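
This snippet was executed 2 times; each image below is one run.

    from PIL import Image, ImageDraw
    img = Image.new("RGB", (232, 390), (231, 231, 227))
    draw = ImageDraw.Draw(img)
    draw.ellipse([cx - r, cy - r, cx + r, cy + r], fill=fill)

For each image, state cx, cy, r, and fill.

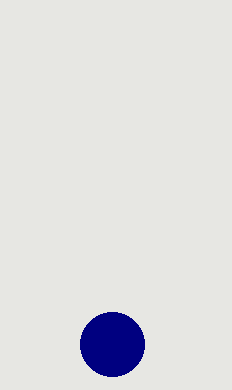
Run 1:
cx = 112; cy = 344; r = 32; fill = 'navy'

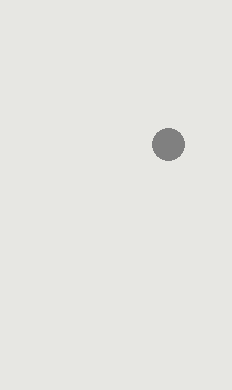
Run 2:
cx = 168
cy = 144
r = 16
fill = 'gray'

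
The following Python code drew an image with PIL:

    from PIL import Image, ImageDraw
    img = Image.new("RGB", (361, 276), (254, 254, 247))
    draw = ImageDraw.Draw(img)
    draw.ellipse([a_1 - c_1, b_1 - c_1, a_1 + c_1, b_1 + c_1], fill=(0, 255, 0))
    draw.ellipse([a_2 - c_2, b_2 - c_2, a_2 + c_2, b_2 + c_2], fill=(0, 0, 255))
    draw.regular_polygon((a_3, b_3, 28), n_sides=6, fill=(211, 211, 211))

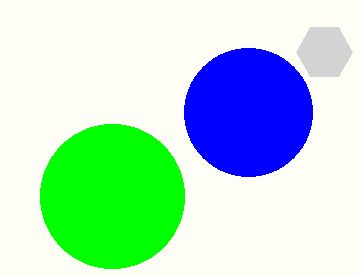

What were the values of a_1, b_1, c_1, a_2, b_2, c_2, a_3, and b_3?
a_1 = 112
b_1 = 196
c_1 = 72
a_2 = 248
b_2 = 112
c_2 = 64
a_3 = 324
b_3 = 52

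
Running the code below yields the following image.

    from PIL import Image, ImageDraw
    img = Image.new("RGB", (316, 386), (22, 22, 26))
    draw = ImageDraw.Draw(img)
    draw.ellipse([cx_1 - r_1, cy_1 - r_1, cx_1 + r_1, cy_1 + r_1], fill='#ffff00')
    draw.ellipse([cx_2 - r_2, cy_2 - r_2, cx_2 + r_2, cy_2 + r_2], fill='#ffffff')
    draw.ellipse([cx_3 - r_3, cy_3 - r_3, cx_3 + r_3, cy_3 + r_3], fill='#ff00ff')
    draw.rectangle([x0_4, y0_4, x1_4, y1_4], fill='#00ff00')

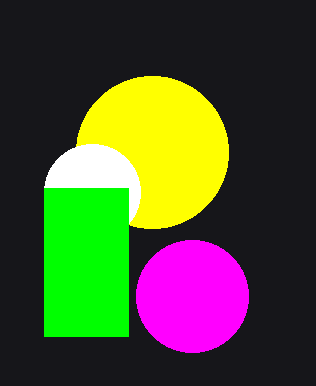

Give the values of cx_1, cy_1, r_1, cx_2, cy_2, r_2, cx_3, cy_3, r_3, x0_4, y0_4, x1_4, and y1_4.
cx_1 = 152, cy_1 = 152, r_1 = 76, cx_2 = 92, cy_2 = 192, r_2 = 48, cx_3 = 192, cy_3 = 296, r_3 = 56, x0_4 = 44, y0_4 = 188, x1_4 = 128, y1_4 = 336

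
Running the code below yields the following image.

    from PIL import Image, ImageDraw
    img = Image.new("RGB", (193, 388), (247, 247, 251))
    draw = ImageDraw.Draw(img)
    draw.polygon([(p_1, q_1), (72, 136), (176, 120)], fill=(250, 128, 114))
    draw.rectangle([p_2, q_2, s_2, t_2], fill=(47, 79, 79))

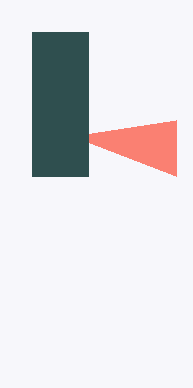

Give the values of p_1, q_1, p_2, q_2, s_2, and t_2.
p_1 = 176; q_1 = 176; p_2 = 32; q_2 = 32; s_2 = 88; t_2 = 176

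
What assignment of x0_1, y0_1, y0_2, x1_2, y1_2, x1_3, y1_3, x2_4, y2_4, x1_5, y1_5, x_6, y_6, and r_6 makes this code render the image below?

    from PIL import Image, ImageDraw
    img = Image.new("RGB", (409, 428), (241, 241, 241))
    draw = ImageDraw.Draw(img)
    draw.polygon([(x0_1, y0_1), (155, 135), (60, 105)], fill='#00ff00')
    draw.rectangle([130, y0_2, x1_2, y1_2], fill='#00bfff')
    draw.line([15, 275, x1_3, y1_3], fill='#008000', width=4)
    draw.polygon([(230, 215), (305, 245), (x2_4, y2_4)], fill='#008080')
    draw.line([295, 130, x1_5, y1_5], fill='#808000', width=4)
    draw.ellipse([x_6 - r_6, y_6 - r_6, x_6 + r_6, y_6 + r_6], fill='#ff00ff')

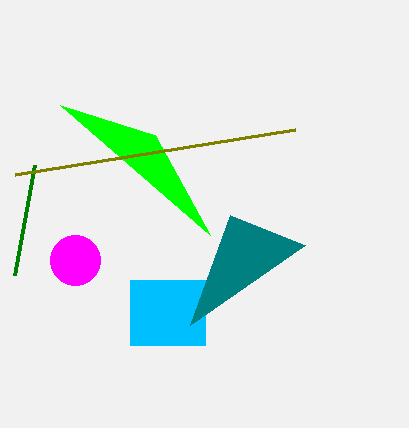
x0_1 = 210
y0_1 = 235
y0_2 = 280
x1_2 = 205
y1_2 = 345
x1_3 = 35
y1_3 = 165
x2_4 = 190
y2_4 = 325
x1_5 = 15
y1_5 = 175
x_6 = 75
y_6 = 260
r_6 = 25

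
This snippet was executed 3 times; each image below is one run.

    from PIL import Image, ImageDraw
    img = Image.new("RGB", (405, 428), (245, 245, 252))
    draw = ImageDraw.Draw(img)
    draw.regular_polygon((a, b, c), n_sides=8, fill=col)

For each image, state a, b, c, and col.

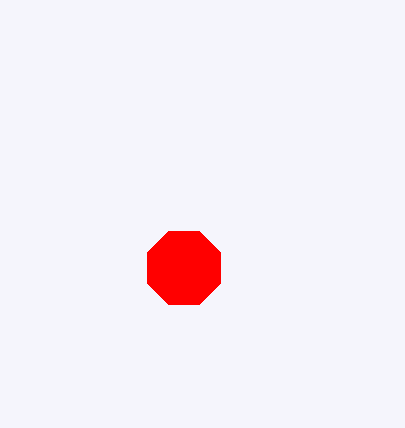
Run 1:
a = 184; b = 268; c = 40; col = 'red'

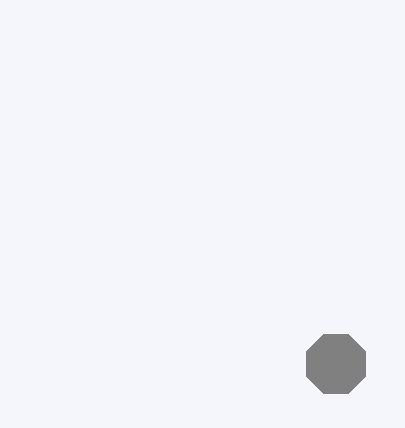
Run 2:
a = 336
b = 364
c = 32
col = 'gray'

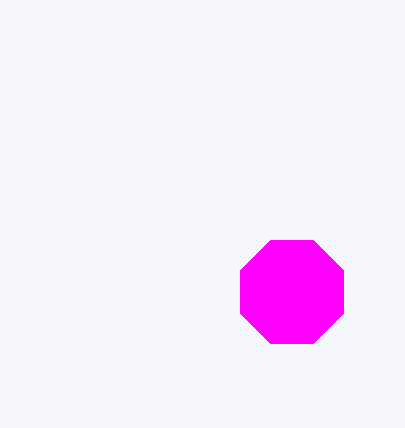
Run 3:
a = 292
b = 292
c = 56
col = 'magenta'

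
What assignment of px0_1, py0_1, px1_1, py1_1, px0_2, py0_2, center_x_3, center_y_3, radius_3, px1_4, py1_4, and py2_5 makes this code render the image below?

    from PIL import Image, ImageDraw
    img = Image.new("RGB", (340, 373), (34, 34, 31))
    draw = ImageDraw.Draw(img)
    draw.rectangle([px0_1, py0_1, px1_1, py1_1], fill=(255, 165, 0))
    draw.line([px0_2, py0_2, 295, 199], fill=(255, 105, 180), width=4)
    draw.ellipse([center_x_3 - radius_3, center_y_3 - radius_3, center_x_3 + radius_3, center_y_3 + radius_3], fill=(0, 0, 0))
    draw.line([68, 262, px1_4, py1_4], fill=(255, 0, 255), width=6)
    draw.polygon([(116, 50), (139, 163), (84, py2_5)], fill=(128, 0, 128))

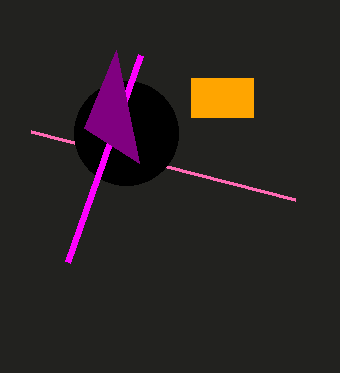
px0_1 = 191, py0_1 = 78, px1_1 = 253, py1_1 = 117, px0_2 = 31, py0_2 = 131, center_x_3 = 126, center_y_3 = 133, radius_3 = 52, px1_4 = 141, py1_4 = 55, py2_5 = 128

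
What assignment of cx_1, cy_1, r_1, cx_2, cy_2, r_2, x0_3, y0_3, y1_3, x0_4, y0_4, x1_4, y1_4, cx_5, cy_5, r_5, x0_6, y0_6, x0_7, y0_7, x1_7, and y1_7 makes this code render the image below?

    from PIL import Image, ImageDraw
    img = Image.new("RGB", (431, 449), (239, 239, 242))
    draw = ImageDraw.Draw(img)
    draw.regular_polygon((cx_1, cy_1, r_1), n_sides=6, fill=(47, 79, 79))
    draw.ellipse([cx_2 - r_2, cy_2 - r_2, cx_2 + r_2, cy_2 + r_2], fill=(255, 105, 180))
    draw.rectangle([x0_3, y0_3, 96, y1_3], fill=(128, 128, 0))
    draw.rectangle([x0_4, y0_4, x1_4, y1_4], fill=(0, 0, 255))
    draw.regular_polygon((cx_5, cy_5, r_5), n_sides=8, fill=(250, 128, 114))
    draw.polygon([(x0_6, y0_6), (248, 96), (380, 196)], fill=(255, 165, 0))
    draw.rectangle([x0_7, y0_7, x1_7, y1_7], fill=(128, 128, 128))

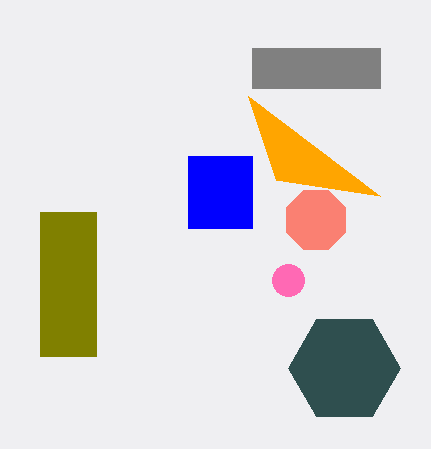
cx_1 = 344
cy_1 = 368
r_1 = 56
cx_2 = 288
cy_2 = 280
r_2 = 16
x0_3 = 40
y0_3 = 212
y1_3 = 356
x0_4 = 188
y0_4 = 156
x1_4 = 252
y1_4 = 228
cx_5 = 316
cy_5 = 220
r_5 = 32
x0_6 = 276
y0_6 = 180
x0_7 = 252
y0_7 = 48
x1_7 = 380
y1_7 = 88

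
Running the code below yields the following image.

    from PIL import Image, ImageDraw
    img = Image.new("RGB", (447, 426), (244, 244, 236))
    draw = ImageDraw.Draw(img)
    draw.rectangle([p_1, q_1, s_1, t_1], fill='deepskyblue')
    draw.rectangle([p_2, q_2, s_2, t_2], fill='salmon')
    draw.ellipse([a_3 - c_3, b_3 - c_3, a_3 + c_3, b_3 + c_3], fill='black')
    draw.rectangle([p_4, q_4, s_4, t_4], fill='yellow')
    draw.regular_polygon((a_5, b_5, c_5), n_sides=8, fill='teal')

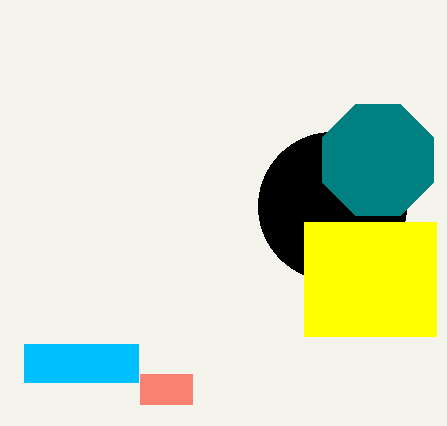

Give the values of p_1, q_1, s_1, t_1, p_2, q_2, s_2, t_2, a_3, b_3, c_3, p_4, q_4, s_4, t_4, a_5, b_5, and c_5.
p_1 = 24; q_1 = 344; s_1 = 138; t_1 = 382; p_2 = 140; q_2 = 374; s_2 = 192; t_2 = 404; a_3 = 332; b_3 = 206; c_3 = 74; p_4 = 304; q_4 = 222; s_4 = 436; t_4 = 336; a_5 = 378; b_5 = 160; c_5 = 60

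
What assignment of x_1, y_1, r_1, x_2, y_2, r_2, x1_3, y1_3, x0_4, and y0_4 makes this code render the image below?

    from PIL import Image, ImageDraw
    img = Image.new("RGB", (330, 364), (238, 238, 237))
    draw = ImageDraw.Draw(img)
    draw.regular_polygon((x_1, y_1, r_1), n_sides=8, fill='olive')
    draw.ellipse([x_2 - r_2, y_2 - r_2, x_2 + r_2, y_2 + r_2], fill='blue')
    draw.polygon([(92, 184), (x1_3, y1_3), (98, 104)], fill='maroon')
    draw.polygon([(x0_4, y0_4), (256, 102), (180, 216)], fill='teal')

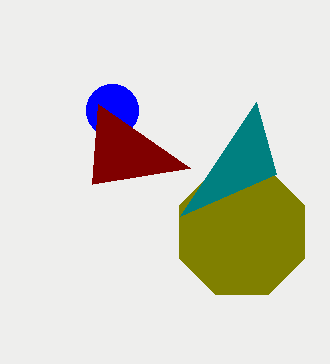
x_1 = 242; y_1 = 232; r_1 = 68; x_2 = 112; y_2 = 110; r_2 = 26; x1_3 = 190; y1_3 = 168; x0_4 = 276; y0_4 = 174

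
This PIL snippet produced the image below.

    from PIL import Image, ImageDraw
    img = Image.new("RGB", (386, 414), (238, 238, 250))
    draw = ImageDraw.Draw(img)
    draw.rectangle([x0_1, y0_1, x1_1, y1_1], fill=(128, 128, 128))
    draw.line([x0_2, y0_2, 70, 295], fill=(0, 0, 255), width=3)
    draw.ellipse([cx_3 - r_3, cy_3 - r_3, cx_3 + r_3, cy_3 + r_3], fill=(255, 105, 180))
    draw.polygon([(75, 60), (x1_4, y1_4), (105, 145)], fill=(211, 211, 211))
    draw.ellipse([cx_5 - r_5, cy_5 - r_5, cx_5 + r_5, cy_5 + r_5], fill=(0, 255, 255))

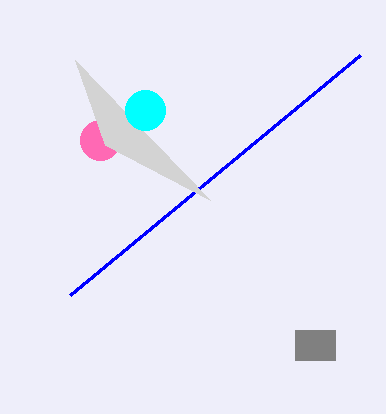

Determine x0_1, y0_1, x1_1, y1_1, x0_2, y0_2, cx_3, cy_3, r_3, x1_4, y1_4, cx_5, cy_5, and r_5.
x0_1 = 295
y0_1 = 330
x1_1 = 335
y1_1 = 360
x0_2 = 360
y0_2 = 55
cx_3 = 100
cy_3 = 140
r_3 = 20
x1_4 = 210
y1_4 = 200
cx_5 = 145
cy_5 = 110
r_5 = 20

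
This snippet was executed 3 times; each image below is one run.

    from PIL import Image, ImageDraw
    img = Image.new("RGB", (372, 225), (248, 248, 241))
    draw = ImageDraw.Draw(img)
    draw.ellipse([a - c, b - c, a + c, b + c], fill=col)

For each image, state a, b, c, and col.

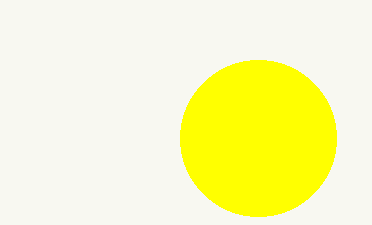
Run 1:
a = 258
b = 138
c = 78
col = 'yellow'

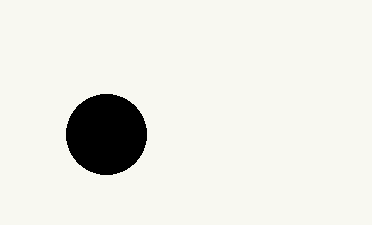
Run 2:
a = 106
b = 134
c = 40
col = 'black'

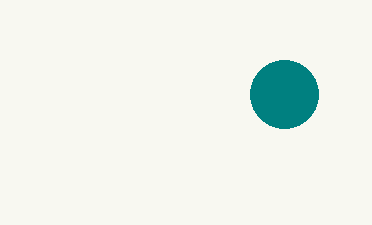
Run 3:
a = 284
b = 94
c = 34
col = 'teal'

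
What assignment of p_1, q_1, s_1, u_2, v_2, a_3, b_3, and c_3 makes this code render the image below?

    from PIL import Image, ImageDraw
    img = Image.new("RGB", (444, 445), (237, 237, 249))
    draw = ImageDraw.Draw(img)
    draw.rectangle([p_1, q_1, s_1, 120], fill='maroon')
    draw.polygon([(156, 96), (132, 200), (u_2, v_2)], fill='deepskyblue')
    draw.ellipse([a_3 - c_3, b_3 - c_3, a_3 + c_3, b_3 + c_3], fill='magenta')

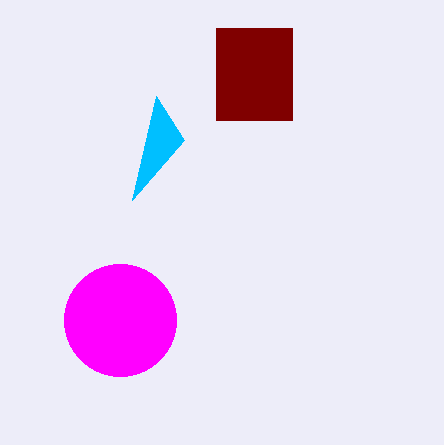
p_1 = 216, q_1 = 28, s_1 = 292, u_2 = 184, v_2 = 140, a_3 = 120, b_3 = 320, c_3 = 56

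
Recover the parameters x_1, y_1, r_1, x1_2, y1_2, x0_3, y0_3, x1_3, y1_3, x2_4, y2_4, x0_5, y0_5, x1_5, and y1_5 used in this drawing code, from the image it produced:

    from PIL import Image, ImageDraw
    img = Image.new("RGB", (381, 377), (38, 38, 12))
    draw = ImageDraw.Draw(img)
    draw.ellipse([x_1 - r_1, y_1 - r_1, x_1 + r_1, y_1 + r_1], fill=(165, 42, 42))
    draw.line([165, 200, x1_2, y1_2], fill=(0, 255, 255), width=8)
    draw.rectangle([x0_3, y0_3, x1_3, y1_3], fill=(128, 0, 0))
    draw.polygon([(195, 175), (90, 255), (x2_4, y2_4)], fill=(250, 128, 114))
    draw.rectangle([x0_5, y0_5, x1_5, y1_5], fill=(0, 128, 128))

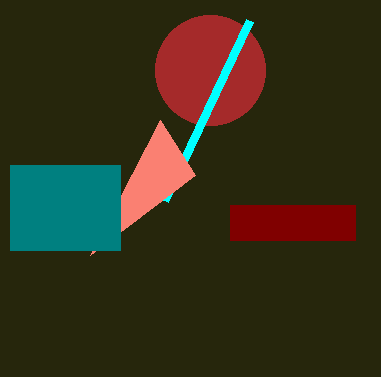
x_1 = 210, y_1 = 70, r_1 = 55, x1_2 = 250, y1_2 = 20, x0_3 = 230, y0_3 = 205, x1_3 = 355, y1_3 = 240, x2_4 = 160, y2_4 = 120, x0_5 = 10, y0_5 = 165, x1_5 = 120, y1_5 = 250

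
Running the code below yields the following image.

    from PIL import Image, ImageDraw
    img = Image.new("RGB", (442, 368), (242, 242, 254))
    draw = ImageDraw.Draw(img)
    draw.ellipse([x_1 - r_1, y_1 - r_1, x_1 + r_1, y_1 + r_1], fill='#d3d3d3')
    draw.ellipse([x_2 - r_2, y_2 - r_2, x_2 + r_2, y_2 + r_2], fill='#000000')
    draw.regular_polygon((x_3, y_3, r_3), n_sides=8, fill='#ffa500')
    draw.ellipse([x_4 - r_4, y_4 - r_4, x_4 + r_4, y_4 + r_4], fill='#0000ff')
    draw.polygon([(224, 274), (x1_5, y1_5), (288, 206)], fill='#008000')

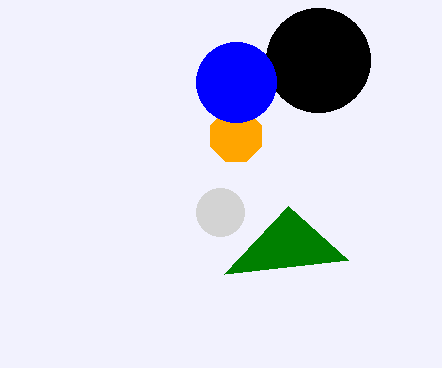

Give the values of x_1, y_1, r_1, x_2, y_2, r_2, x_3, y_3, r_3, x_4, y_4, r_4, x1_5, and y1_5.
x_1 = 220; y_1 = 212; r_1 = 24; x_2 = 318; y_2 = 60; r_2 = 52; x_3 = 236; y_3 = 136; r_3 = 28; x_4 = 236; y_4 = 82; r_4 = 40; x1_5 = 348; y1_5 = 260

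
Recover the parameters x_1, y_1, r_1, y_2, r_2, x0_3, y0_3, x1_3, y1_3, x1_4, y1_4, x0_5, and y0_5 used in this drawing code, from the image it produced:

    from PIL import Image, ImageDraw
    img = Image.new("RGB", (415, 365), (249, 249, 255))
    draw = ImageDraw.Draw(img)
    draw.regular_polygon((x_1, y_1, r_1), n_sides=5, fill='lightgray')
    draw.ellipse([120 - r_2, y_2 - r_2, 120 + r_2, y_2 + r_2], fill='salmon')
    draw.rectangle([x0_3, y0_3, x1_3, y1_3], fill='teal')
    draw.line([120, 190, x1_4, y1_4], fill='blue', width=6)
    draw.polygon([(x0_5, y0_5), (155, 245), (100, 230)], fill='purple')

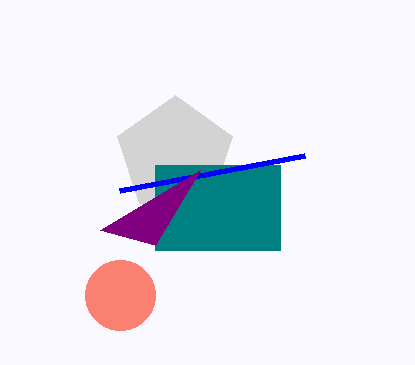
x_1 = 175; y_1 = 155; r_1 = 60; y_2 = 295; r_2 = 35; x0_3 = 155; y0_3 = 165; x1_3 = 280; y1_3 = 250; x1_4 = 305; y1_4 = 155; x0_5 = 200; y0_5 = 170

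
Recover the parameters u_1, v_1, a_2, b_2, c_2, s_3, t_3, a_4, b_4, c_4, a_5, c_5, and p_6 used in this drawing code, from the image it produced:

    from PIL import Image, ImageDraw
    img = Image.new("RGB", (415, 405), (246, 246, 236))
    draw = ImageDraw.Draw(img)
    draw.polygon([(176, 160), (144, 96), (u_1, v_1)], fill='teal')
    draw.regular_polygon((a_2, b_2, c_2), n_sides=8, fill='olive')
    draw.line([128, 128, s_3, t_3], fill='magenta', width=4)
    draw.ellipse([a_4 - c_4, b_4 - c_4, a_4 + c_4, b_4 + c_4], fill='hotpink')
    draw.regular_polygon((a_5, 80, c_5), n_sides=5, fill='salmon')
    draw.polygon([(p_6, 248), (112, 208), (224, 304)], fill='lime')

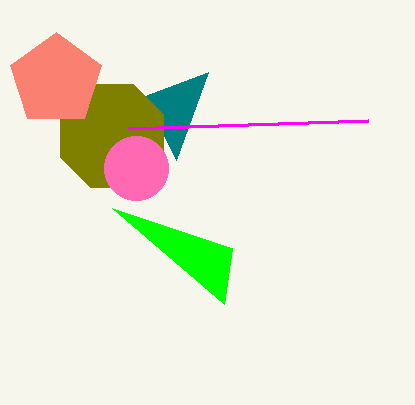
u_1 = 208, v_1 = 72, a_2 = 112, b_2 = 136, c_2 = 56, s_3 = 368, t_3 = 120, a_4 = 136, b_4 = 168, c_4 = 32, a_5 = 56, c_5 = 48, p_6 = 232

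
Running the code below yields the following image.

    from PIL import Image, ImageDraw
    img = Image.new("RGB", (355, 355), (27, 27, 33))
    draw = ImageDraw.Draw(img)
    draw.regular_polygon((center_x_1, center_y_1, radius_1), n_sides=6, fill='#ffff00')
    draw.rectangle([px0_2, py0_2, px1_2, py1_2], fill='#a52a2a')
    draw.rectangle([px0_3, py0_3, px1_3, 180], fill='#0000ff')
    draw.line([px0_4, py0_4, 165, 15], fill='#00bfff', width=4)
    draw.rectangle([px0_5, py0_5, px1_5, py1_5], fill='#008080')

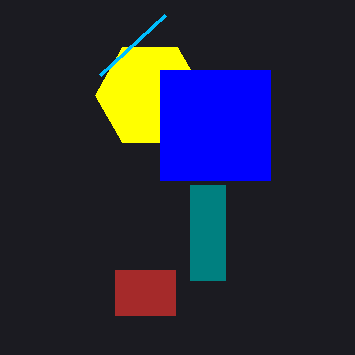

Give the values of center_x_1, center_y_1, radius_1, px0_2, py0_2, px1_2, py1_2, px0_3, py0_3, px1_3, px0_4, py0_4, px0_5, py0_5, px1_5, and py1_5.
center_x_1 = 150; center_y_1 = 95; radius_1 = 55; px0_2 = 115; py0_2 = 270; px1_2 = 175; py1_2 = 315; px0_3 = 160; py0_3 = 70; px1_3 = 270; px0_4 = 100; py0_4 = 75; px0_5 = 190; py0_5 = 185; px1_5 = 225; py1_5 = 280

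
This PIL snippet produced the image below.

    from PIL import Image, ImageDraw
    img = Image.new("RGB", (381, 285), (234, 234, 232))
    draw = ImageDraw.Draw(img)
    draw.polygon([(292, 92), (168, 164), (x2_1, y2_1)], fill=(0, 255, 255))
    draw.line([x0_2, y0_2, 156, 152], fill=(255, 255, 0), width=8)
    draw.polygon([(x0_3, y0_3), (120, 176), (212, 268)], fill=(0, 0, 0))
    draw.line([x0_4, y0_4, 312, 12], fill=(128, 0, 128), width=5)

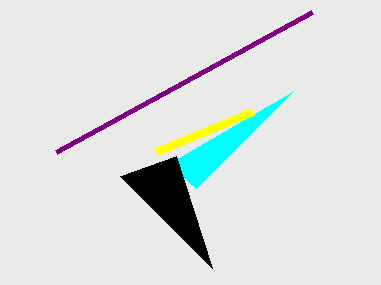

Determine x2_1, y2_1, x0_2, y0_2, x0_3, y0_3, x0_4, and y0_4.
x2_1 = 196, y2_1 = 188, x0_2 = 252, y0_2 = 112, x0_3 = 176, y0_3 = 156, x0_4 = 56, y0_4 = 152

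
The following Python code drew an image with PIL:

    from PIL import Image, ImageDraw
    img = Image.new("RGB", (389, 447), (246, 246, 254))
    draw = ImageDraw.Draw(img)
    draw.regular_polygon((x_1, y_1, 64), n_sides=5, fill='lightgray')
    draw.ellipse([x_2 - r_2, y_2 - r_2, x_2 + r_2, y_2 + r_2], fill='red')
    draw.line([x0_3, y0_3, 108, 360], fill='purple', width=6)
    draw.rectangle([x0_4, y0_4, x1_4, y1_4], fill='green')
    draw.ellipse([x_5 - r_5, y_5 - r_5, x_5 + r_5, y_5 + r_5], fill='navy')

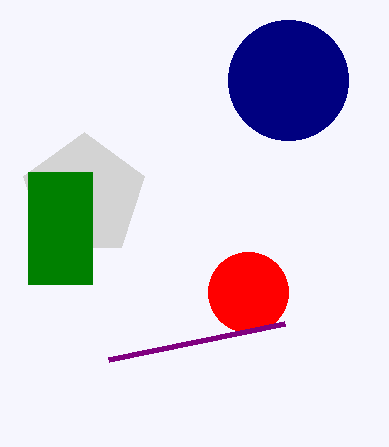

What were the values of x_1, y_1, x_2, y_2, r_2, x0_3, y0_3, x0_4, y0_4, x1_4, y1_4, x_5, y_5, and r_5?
x_1 = 84, y_1 = 196, x_2 = 248, y_2 = 292, r_2 = 40, x0_3 = 284, y0_3 = 324, x0_4 = 28, y0_4 = 172, x1_4 = 92, y1_4 = 284, x_5 = 288, y_5 = 80, r_5 = 60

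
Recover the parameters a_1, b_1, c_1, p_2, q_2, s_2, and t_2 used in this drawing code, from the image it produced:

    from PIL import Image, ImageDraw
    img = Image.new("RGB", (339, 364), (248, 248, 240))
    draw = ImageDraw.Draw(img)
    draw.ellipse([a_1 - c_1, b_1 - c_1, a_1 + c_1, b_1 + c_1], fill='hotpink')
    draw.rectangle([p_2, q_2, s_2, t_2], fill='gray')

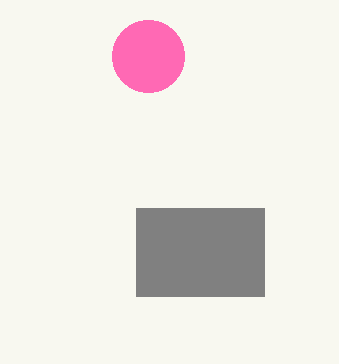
a_1 = 148; b_1 = 56; c_1 = 36; p_2 = 136; q_2 = 208; s_2 = 264; t_2 = 296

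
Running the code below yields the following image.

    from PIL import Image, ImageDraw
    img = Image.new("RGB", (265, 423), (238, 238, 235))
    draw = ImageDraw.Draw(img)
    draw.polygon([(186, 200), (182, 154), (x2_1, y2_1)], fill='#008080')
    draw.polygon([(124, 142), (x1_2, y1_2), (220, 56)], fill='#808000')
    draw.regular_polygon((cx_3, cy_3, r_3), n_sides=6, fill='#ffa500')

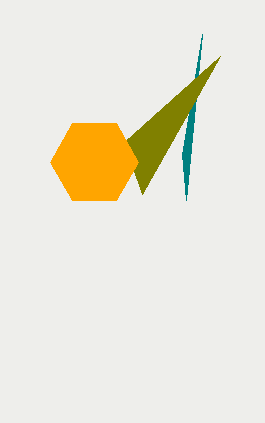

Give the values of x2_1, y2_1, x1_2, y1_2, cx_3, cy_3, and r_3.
x2_1 = 202, y2_1 = 34, x1_2 = 142, y1_2 = 194, cx_3 = 94, cy_3 = 162, r_3 = 44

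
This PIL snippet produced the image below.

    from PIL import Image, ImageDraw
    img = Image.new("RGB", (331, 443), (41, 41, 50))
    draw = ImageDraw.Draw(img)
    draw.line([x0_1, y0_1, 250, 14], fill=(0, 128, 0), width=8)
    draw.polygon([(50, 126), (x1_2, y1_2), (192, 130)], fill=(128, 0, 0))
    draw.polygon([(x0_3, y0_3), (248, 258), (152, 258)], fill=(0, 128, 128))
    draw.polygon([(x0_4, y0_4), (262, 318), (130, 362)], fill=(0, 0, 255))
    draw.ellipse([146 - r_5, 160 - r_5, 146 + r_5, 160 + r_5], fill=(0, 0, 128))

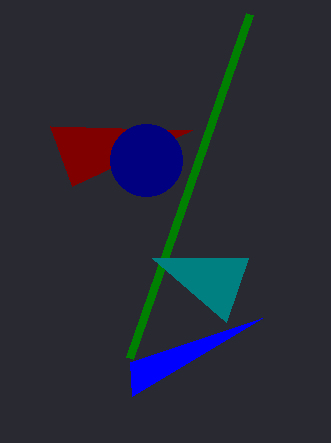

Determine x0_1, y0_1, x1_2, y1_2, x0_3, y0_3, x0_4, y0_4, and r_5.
x0_1 = 130
y0_1 = 358
x1_2 = 72
y1_2 = 186
x0_3 = 226
y0_3 = 322
x0_4 = 132
y0_4 = 396
r_5 = 36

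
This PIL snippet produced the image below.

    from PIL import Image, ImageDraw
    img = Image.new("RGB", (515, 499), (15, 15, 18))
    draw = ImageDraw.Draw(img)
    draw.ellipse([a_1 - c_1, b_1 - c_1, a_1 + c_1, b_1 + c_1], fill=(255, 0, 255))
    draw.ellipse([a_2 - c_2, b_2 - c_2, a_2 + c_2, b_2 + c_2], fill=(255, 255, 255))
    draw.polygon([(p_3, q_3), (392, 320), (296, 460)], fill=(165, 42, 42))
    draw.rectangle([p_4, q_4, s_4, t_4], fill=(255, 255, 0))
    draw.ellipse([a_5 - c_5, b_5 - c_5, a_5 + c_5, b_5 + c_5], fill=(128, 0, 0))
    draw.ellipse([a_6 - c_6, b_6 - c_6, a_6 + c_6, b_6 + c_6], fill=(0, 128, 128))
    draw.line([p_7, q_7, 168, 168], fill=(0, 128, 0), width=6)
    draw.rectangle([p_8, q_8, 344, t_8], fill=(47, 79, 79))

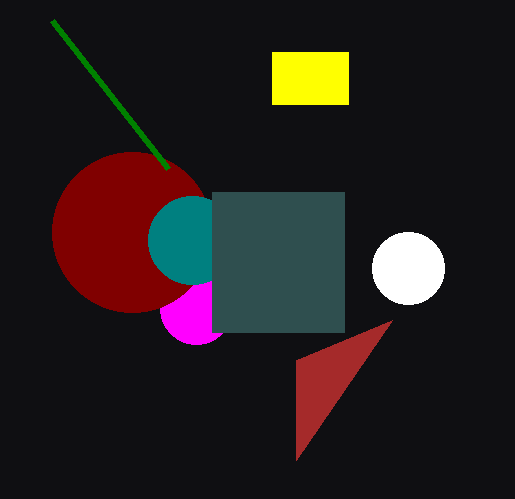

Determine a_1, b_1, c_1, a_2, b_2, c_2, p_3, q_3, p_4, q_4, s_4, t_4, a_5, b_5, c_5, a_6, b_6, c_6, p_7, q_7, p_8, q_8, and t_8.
a_1 = 196, b_1 = 308, c_1 = 36, a_2 = 408, b_2 = 268, c_2 = 36, p_3 = 296, q_3 = 360, p_4 = 272, q_4 = 52, s_4 = 348, t_4 = 104, a_5 = 132, b_5 = 232, c_5 = 80, a_6 = 192, b_6 = 240, c_6 = 44, p_7 = 52, q_7 = 20, p_8 = 212, q_8 = 192, t_8 = 332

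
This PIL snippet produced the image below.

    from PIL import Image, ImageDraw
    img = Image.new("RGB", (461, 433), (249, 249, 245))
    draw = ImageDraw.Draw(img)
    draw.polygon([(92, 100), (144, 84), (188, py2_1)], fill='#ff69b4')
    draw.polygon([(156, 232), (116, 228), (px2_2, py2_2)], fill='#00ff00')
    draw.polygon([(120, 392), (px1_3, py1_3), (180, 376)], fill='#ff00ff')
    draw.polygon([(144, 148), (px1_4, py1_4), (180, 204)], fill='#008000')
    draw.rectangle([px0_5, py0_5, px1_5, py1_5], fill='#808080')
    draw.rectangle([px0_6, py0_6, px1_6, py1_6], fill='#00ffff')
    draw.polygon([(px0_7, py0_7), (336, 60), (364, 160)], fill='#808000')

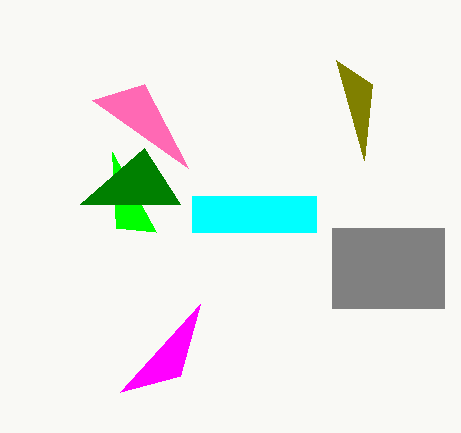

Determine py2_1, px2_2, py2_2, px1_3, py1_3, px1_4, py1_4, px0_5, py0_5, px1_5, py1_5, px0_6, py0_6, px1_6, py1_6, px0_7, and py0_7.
py2_1 = 168; px2_2 = 112; py2_2 = 152; px1_3 = 200; py1_3 = 304; px1_4 = 80; py1_4 = 204; px0_5 = 332; py0_5 = 228; px1_5 = 444; py1_5 = 308; px0_6 = 192; py0_6 = 196; px1_6 = 316; py1_6 = 232; px0_7 = 372; py0_7 = 84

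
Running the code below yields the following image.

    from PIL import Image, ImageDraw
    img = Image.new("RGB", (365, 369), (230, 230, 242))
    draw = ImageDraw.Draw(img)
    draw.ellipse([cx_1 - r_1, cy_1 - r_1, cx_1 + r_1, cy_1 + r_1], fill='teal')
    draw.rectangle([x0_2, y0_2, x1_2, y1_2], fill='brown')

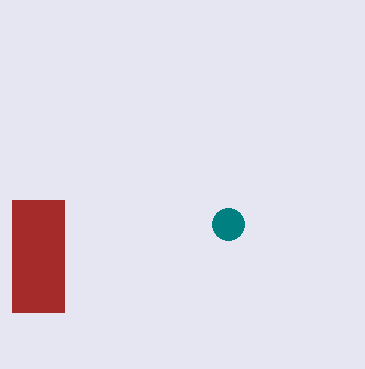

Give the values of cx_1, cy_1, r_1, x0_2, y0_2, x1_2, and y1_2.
cx_1 = 228; cy_1 = 224; r_1 = 16; x0_2 = 12; y0_2 = 200; x1_2 = 64; y1_2 = 312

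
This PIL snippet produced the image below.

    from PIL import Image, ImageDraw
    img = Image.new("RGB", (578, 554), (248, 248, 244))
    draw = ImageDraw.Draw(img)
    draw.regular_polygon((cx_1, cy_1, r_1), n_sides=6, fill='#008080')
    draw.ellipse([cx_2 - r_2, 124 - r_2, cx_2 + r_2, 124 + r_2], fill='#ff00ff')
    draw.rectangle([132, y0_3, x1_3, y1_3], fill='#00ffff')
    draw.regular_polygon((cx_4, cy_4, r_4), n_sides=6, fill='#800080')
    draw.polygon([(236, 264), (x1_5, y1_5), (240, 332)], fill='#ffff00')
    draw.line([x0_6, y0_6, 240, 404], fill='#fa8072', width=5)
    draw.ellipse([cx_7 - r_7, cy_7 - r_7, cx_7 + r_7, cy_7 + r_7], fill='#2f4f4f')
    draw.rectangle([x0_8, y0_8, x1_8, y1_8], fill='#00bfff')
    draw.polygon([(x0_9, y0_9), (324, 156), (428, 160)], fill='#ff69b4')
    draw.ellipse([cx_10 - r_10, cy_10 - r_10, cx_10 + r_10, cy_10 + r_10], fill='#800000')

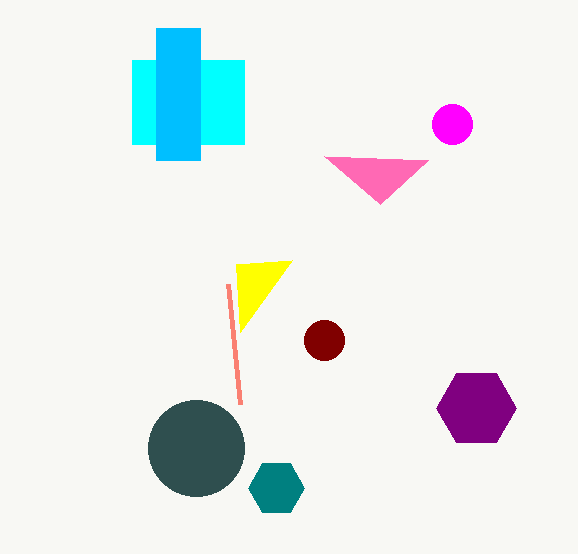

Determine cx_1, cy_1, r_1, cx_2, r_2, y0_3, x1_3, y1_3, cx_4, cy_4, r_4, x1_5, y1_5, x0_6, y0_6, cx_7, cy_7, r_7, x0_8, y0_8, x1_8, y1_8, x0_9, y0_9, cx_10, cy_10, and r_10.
cx_1 = 276
cy_1 = 488
r_1 = 28
cx_2 = 452
r_2 = 20
y0_3 = 60
x1_3 = 244
y1_3 = 144
cx_4 = 476
cy_4 = 408
r_4 = 40
x1_5 = 292
y1_5 = 260
x0_6 = 228
y0_6 = 284
cx_7 = 196
cy_7 = 448
r_7 = 48
x0_8 = 156
y0_8 = 28
x1_8 = 200
y1_8 = 160
x0_9 = 380
y0_9 = 204
cx_10 = 324
cy_10 = 340
r_10 = 20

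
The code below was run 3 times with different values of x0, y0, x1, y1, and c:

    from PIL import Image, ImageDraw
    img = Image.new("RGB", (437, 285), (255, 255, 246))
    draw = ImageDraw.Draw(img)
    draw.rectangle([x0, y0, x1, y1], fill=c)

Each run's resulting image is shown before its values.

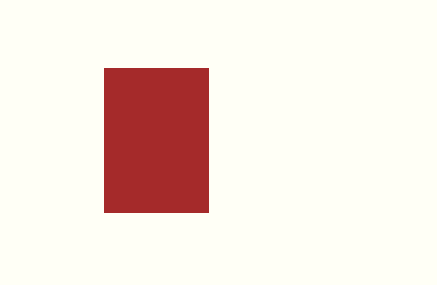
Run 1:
x0 = 104, y0 = 68, x1 = 208, y1 = 212, c = 'brown'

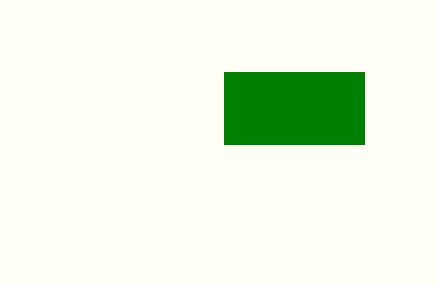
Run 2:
x0 = 224, y0 = 72, x1 = 364, y1 = 144, c = 'green'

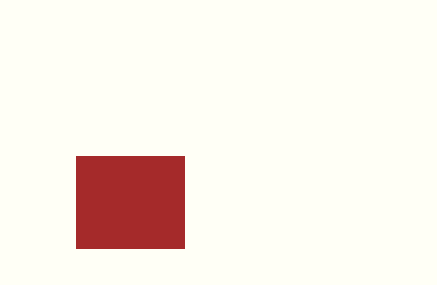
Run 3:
x0 = 76
y0 = 156
x1 = 184
y1 = 248
c = 'brown'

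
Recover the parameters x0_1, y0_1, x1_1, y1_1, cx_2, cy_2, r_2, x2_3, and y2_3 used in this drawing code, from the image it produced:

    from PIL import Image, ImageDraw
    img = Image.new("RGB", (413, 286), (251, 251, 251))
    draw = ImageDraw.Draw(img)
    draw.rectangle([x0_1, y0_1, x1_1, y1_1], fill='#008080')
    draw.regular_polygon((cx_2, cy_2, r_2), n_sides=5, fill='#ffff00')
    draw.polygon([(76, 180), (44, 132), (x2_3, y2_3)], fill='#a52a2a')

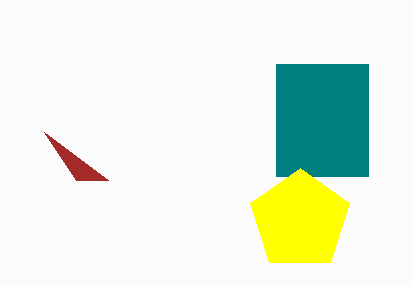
x0_1 = 276, y0_1 = 64, x1_1 = 368, y1_1 = 176, cx_2 = 300, cy_2 = 220, r_2 = 52, x2_3 = 108, y2_3 = 180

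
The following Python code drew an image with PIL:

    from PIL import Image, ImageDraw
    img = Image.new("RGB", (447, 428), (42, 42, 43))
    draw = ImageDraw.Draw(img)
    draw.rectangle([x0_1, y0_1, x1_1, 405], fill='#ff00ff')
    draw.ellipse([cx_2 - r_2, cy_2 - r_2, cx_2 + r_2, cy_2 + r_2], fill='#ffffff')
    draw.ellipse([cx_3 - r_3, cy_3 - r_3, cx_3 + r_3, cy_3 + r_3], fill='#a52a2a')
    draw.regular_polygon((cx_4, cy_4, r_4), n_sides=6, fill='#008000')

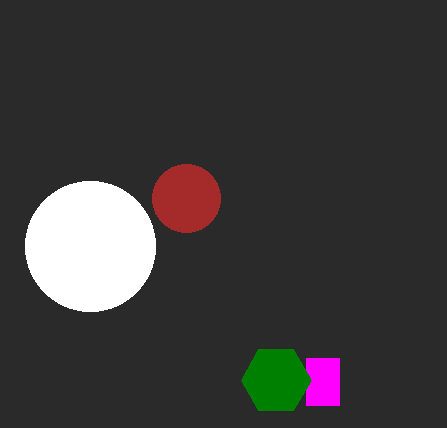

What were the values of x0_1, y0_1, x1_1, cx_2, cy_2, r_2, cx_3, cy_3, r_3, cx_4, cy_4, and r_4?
x0_1 = 306; y0_1 = 358; x1_1 = 339; cx_2 = 90; cy_2 = 246; r_2 = 65; cx_3 = 186; cy_3 = 198; r_3 = 34; cx_4 = 276; cy_4 = 380; r_4 = 35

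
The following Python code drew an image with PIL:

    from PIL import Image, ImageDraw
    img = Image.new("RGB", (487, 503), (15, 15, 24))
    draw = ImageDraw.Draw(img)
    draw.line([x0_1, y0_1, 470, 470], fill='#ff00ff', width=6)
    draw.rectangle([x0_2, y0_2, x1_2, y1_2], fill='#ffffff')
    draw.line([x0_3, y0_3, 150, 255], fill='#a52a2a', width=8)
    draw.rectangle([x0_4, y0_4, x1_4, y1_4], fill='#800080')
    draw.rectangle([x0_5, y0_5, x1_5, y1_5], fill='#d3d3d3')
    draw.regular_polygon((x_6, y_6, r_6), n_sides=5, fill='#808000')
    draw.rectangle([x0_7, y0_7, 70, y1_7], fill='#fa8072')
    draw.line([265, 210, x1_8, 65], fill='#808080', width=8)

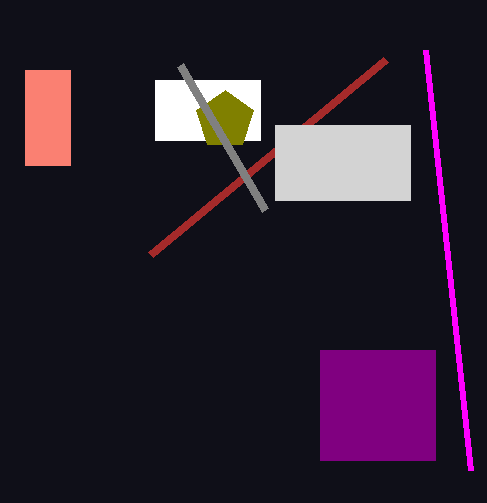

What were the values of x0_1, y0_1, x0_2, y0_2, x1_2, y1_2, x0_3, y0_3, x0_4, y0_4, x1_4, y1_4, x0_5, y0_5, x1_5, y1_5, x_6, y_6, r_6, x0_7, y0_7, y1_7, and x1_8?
x0_1 = 425
y0_1 = 50
x0_2 = 155
y0_2 = 80
x1_2 = 260
y1_2 = 140
x0_3 = 385
y0_3 = 60
x0_4 = 320
y0_4 = 350
x1_4 = 435
y1_4 = 460
x0_5 = 275
y0_5 = 125
x1_5 = 410
y1_5 = 200
x_6 = 225
y_6 = 120
r_6 = 30
x0_7 = 25
y0_7 = 70
y1_7 = 165
x1_8 = 180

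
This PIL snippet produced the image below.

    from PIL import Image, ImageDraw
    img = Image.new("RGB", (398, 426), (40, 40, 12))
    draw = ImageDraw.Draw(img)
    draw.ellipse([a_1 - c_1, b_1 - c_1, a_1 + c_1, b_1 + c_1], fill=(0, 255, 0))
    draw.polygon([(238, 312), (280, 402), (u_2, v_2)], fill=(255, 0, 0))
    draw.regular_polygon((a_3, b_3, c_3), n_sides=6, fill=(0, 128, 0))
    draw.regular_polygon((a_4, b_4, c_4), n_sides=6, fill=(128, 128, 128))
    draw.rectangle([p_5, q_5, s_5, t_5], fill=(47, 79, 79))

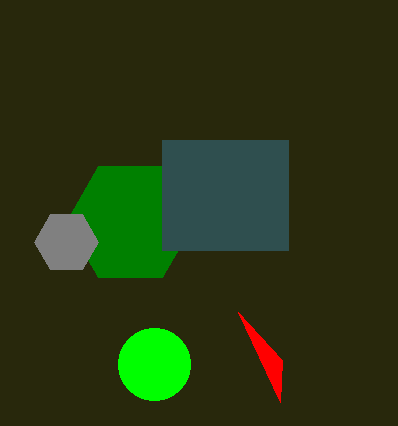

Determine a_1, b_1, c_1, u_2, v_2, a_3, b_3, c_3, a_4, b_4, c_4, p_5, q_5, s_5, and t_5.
a_1 = 154, b_1 = 364, c_1 = 36, u_2 = 282, v_2 = 360, a_3 = 130, b_3 = 222, c_3 = 64, a_4 = 66, b_4 = 242, c_4 = 32, p_5 = 162, q_5 = 140, s_5 = 288, t_5 = 250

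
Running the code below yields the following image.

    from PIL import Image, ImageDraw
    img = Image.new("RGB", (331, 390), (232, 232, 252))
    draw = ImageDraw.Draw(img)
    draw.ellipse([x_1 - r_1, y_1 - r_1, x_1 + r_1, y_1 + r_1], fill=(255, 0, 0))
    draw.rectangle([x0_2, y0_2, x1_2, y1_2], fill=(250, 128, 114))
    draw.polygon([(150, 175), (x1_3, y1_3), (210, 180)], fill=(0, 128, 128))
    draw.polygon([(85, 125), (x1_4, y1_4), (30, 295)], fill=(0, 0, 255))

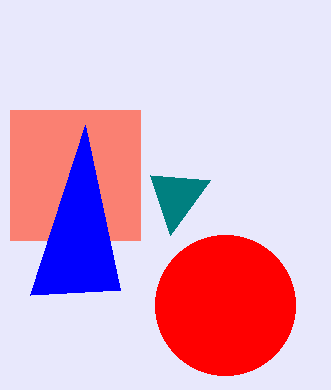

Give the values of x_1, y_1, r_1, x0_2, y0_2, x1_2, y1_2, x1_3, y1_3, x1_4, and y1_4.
x_1 = 225; y_1 = 305; r_1 = 70; x0_2 = 10; y0_2 = 110; x1_2 = 140; y1_2 = 240; x1_3 = 170; y1_3 = 235; x1_4 = 120; y1_4 = 290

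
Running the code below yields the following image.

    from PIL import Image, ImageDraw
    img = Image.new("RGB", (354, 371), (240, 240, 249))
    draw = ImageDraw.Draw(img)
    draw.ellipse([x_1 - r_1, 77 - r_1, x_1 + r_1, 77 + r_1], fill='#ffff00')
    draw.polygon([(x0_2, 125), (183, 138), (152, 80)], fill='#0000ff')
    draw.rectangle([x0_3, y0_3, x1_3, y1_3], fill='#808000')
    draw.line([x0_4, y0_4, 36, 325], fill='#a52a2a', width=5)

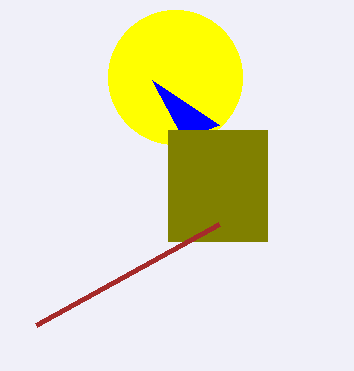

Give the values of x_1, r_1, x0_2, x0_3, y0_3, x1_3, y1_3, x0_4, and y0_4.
x_1 = 175
r_1 = 67
x0_2 = 219
x0_3 = 168
y0_3 = 130
x1_3 = 267
y1_3 = 241
x0_4 = 219
y0_4 = 224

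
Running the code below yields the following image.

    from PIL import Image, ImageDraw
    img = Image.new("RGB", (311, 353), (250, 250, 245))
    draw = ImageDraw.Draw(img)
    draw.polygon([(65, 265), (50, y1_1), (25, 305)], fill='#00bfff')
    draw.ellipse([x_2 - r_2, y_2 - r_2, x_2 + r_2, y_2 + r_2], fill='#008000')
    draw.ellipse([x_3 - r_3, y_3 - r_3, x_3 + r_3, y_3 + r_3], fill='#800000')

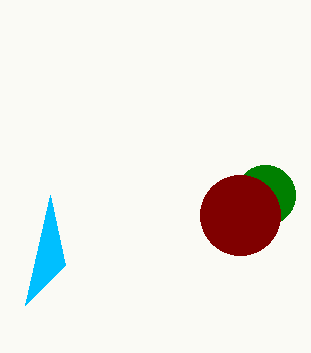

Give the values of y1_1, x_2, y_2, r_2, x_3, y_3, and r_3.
y1_1 = 195; x_2 = 265; y_2 = 195; r_2 = 30; x_3 = 240; y_3 = 215; r_3 = 40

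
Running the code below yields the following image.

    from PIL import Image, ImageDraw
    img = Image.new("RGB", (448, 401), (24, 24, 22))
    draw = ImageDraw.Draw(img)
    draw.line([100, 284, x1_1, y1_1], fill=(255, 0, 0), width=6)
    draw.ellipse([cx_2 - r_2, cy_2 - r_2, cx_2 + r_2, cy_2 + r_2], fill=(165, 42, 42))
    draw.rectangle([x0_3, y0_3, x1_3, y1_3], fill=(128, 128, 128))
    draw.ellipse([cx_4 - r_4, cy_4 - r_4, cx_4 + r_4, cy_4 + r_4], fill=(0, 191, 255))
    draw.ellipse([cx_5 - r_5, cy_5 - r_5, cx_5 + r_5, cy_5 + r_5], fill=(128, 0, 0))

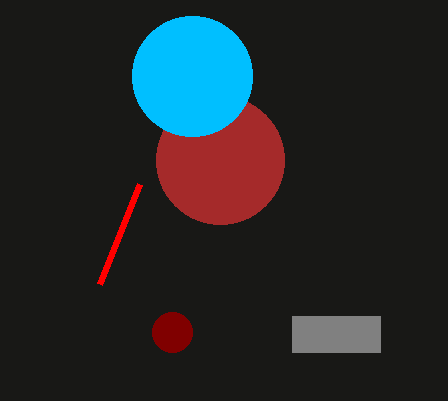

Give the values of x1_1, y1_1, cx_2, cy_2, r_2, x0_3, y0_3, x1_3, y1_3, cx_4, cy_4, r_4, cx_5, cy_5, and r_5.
x1_1 = 140; y1_1 = 184; cx_2 = 220; cy_2 = 160; r_2 = 64; x0_3 = 292; y0_3 = 316; x1_3 = 380; y1_3 = 352; cx_4 = 192; cy_4 = 76; r_4 = 60; cx_5 = 172; cy_5 = 332; r_5 = 20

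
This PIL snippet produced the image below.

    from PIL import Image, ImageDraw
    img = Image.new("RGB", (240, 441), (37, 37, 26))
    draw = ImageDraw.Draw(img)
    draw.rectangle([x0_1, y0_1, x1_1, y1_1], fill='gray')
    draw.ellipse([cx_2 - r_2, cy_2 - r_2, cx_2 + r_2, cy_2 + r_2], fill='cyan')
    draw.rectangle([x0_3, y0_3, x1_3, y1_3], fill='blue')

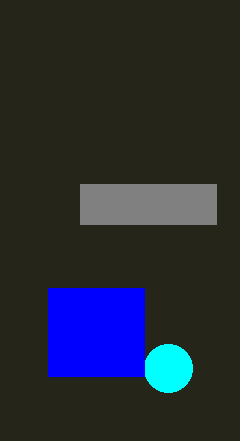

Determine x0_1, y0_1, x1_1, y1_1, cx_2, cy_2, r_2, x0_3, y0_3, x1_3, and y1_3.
x0_1 = 80; y0_1 = 184; x1_1 = 216; y1_1 = 224; cx_2 = 168; cy_2 = 368; r_2 = 24; x0_3 = 48; y0_3 = 288; x1_3 = 144; y1_3 = 376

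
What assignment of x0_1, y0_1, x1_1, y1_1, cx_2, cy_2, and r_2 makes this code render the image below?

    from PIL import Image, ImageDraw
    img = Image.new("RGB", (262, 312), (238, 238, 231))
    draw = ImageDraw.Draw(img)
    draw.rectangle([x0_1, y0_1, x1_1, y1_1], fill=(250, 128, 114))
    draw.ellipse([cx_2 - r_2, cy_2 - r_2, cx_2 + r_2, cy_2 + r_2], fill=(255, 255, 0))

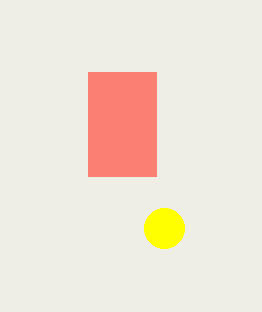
x0_1 = 88, y0_1 = 72, x1_1 = 156, y1_1 = 176, cx_2 = 164, cy_2 = 228, r_2 = 20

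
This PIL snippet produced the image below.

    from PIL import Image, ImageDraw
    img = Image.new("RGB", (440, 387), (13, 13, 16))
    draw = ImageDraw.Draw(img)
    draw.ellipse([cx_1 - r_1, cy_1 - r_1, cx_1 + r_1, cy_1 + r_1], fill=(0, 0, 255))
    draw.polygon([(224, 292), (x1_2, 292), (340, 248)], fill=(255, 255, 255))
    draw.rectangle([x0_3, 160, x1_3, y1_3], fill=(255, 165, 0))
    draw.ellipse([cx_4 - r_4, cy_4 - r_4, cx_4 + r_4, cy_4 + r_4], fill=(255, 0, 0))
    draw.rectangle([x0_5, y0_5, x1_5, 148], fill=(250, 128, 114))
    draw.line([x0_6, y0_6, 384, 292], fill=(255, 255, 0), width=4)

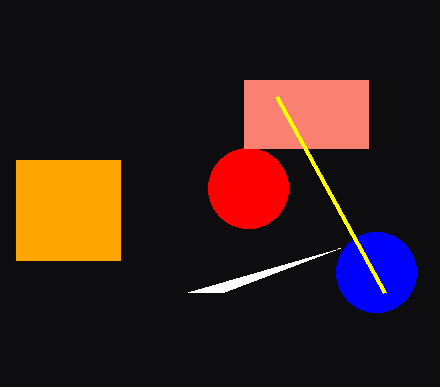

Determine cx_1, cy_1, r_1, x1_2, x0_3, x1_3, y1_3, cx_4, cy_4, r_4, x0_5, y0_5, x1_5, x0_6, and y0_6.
cx_1 = 376; cy_1 = 272; r_1 = 40; x1_2 = 188; x0_3 = 16; x1_3 = 120; y1_3 = 260; cx_4 = 248; cy_4 = 188; r_4 = 40; x0_5 = 244; y0_5 = 80; x1_5 = 368; x0_6 = 276; y0_6 = 96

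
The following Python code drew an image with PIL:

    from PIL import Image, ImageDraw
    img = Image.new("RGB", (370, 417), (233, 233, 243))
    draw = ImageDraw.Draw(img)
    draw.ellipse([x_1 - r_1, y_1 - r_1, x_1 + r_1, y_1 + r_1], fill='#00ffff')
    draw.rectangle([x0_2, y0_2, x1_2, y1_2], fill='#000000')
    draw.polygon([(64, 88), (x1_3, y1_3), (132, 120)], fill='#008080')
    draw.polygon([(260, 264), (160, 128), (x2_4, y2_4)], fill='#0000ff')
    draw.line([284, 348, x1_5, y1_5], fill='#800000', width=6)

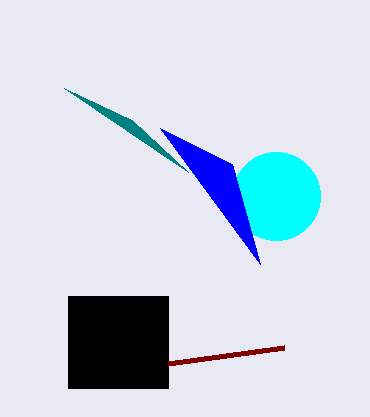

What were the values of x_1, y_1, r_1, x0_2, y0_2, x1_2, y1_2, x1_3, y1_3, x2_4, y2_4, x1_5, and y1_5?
x_1 = 276
y_1 = 196
r_1 = 44
x0_2 = 68
y0_2 = 296
x1_2 = 168
y1_2 = 388
x1_3 = 188
y1_3 = 172
x2_4 = 232
y2_4 = 164
x1_5 = 168
y1_5 = 364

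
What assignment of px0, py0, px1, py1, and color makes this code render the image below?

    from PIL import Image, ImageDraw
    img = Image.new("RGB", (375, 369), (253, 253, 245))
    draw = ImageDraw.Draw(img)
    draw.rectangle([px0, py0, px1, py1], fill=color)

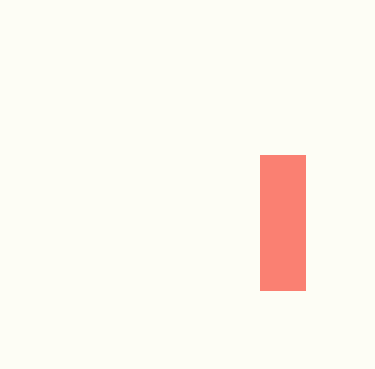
px0 = 260
py0 = 155
px1 = 305
py1 = 290
color = 'salmon'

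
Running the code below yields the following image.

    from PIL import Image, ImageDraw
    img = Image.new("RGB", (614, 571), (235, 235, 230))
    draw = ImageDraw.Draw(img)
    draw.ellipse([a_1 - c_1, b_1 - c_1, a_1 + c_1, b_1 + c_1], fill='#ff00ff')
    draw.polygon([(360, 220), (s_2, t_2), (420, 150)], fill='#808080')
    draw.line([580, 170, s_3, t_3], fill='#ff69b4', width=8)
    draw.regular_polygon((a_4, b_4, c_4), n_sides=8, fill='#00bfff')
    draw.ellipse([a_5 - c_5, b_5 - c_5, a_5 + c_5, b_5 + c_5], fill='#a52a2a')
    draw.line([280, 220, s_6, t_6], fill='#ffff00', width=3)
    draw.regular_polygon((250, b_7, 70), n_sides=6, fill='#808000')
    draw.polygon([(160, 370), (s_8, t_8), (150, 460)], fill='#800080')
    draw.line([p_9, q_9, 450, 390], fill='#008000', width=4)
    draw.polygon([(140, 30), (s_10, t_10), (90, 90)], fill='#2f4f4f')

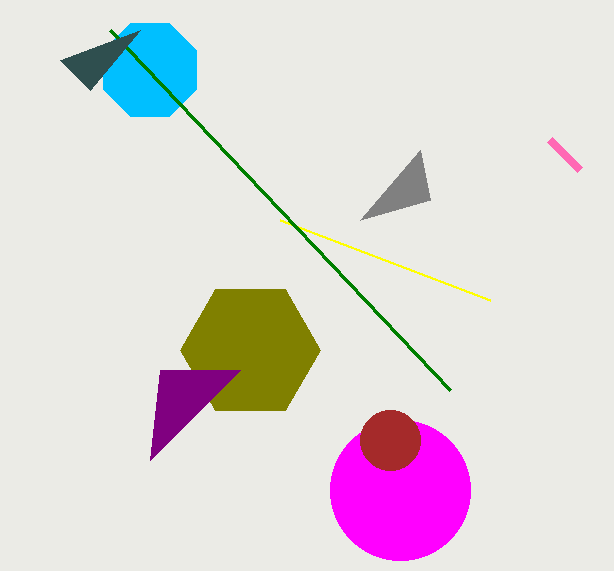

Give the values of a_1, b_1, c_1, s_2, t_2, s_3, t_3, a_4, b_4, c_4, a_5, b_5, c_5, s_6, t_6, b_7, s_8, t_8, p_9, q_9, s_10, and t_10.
a_1 = 400, b_1 = 490, c_1 = 70, s_2 = 430, t_2 = 200, s_3 = 550, t_3 = 140, a_4 = 150, b_4 = 70, c_4 = 50, a_5 = 390, b_5 = 440, c_5 = 30, s_6 = 490, t_6 = 300, b_7 = 350, s_8 = 240, t_8 = 370, p_9 = 110, q_9 = 30, s_10 = 60, t_10 = 60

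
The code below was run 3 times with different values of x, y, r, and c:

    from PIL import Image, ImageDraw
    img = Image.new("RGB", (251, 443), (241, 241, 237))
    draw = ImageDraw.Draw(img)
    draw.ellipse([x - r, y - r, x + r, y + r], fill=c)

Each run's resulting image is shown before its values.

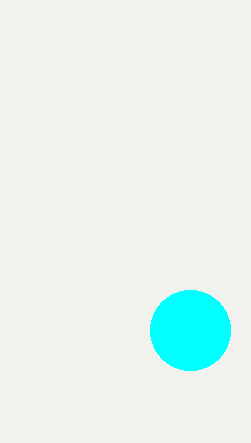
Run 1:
x = 190, y = 330, r = 40, c = 'cyan'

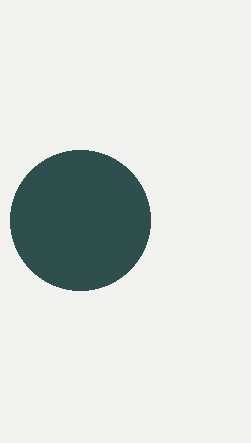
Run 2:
x = 80
y = 220
r = 70
c = 'darkslategray'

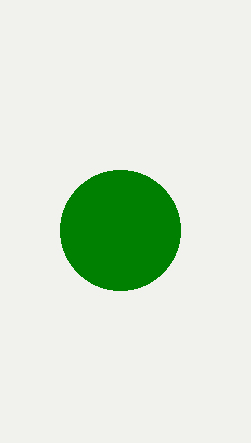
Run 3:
x = 120
y = 230
r = 60
c = 'green'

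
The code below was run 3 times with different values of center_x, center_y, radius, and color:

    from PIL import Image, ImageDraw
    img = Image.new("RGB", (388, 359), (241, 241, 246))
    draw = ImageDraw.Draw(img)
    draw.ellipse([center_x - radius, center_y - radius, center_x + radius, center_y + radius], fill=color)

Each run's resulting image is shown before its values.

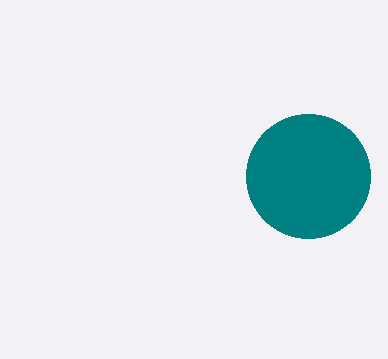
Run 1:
center_x = 308
center_y = 176
radius = 62
color = 'teal'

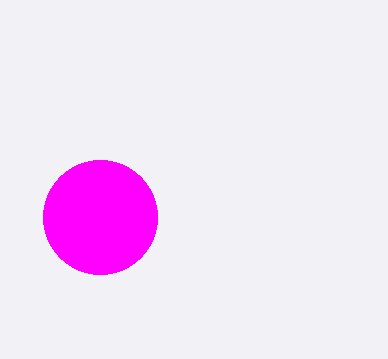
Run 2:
center_x = 100; center_y = 217; radius = 57; color = 'magenta'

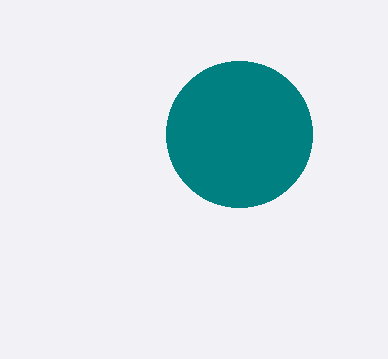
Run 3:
center_x = 239, center_y = 134, radius = 73, color = 'teal'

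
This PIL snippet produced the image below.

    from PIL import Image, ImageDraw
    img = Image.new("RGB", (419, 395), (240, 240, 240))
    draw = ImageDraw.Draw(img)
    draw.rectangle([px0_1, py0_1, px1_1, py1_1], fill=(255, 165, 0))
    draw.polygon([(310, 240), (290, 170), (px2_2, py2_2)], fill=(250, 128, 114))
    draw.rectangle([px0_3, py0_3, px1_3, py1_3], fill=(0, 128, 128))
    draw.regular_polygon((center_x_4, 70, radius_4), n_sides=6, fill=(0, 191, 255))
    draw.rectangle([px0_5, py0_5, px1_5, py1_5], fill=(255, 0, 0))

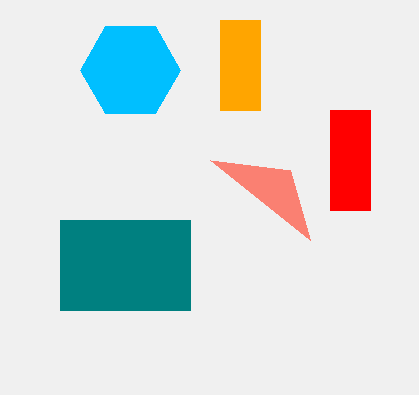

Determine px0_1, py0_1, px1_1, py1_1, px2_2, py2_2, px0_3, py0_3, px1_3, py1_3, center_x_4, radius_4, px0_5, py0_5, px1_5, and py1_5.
px0_1 = 220; py0_1 = 20; px1_1 = 260; py1_1 = 110; px2_2 = 210; py2_2 = 160; px0_3 = 60; py0_3 = 220; px1_3 = 190; py1_3 = 310; center_x_4 = 130; radius_4 = 50; px0_5 = 330; py0_5 = 110; px1_5 = 370; py1_5 = 210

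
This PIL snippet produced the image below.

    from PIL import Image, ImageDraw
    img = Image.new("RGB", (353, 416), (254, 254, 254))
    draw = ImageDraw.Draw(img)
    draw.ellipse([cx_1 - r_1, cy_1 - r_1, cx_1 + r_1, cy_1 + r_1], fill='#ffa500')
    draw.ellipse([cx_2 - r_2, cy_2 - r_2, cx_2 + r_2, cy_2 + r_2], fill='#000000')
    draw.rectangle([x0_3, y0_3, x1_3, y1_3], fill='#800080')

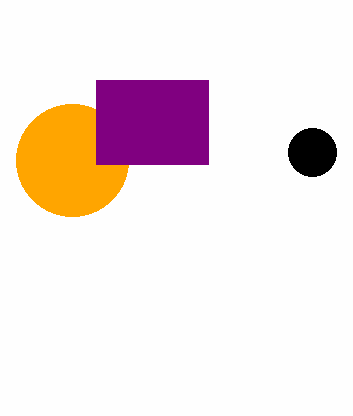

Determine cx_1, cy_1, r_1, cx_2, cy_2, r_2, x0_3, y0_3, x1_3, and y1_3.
cx_1 = 72; cy_1 = 160; r_1 = 56; cx_2 = 312; cy_2 = 152; r_2 = 24; x0_3 = 96; y0_3 = 80; x1_3 = 208; y1_3 = 164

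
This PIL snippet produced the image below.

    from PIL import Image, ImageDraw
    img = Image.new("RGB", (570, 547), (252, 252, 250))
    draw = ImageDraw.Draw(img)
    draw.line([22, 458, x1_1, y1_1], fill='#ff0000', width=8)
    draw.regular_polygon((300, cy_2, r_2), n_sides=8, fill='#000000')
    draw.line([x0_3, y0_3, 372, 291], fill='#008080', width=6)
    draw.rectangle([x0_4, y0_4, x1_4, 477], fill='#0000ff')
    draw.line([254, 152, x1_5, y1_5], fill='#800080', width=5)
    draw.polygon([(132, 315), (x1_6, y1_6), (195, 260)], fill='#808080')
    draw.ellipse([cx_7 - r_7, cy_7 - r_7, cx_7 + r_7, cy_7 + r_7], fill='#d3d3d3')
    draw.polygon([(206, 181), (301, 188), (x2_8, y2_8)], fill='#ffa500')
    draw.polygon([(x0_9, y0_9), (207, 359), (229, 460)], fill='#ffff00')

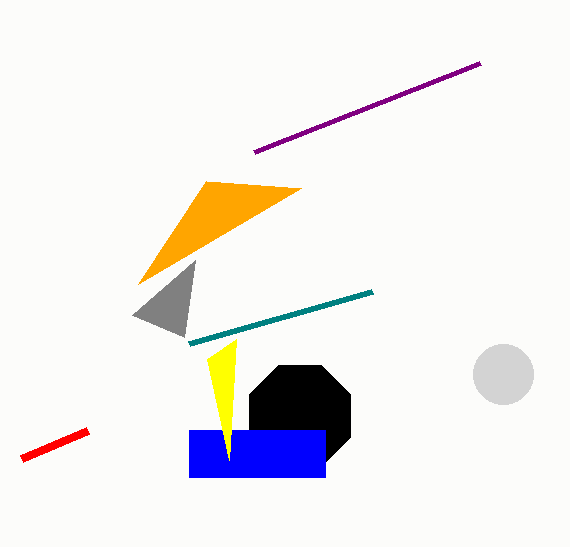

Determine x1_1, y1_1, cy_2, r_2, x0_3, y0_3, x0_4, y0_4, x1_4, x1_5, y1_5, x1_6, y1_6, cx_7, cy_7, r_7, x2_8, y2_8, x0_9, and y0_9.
x1_1 = 88; y1_1 = 430; cy_2 = 416; r_2 = 55; x0_3 = 189; y0_3 = 343; x0_4 = 189; y0_4 = 430; x1_4 = 325; x1_5 = 480; y1_5 = 63; x1_6 = 184; y1_6 = 337; cx_7 = 503; cy_7 = 374; r_7 = 30; x2_8 = 138; y2_8 = 284; x0_9 = 236; y0_9 = 339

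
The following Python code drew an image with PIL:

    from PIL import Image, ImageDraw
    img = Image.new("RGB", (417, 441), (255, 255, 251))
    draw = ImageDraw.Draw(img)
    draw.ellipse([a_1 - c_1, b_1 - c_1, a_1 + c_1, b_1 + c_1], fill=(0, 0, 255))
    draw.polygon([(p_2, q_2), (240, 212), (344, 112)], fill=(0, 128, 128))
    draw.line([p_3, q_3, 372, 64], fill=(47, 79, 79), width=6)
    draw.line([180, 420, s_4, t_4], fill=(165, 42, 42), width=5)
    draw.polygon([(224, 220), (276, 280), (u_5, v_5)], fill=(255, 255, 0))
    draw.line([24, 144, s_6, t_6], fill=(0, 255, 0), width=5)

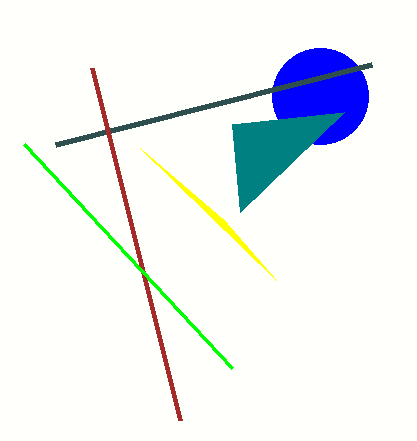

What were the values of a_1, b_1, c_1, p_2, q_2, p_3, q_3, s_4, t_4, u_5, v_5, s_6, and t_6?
a_1 = 320
b_1 = 96
c_1 = 48
p_2 = 232
q_2 = 124
p_3 = 56
q_3 = 144
s_4 = 92
t_4 = 68
u_5 = 140
v_5 = 148
s_6 = 232
t_6 = 368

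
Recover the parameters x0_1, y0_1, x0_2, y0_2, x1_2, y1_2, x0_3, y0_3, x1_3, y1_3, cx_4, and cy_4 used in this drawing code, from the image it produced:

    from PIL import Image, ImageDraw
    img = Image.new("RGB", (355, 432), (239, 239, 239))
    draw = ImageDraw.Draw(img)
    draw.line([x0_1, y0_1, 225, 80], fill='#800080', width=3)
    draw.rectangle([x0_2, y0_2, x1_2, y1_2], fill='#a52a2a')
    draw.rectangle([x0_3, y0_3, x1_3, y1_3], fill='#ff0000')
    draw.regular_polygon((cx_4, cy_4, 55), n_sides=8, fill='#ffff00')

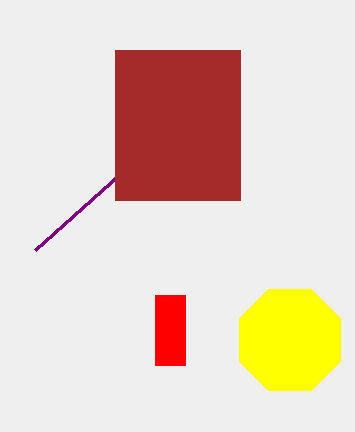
x0_1 = 35
y0_1 = 250
x0_2 = 115
y0_2 = 50
x1_2 = 240
y1_2 = 200
x0_3 = 155
y0_3 = 295
x1_3 = 185
y1_3 = 365
cx_4 = 290
cy_4 = 340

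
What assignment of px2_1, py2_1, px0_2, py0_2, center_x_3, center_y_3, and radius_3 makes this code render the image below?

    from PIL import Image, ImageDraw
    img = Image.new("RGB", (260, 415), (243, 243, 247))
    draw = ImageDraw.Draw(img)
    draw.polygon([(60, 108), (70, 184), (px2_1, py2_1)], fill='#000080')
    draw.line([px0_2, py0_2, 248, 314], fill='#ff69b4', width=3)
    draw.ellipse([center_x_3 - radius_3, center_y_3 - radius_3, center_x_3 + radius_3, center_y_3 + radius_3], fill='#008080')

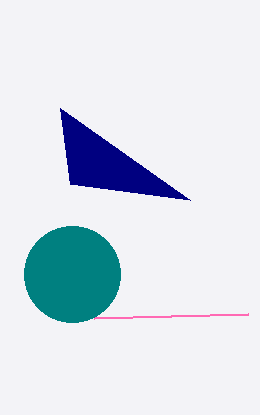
px2_1 = 190
py2_1 = 200
px0_2 = 94
py0_2 = 318
center_x_3 = 72
center_y_3 = 274
radius_3 = 48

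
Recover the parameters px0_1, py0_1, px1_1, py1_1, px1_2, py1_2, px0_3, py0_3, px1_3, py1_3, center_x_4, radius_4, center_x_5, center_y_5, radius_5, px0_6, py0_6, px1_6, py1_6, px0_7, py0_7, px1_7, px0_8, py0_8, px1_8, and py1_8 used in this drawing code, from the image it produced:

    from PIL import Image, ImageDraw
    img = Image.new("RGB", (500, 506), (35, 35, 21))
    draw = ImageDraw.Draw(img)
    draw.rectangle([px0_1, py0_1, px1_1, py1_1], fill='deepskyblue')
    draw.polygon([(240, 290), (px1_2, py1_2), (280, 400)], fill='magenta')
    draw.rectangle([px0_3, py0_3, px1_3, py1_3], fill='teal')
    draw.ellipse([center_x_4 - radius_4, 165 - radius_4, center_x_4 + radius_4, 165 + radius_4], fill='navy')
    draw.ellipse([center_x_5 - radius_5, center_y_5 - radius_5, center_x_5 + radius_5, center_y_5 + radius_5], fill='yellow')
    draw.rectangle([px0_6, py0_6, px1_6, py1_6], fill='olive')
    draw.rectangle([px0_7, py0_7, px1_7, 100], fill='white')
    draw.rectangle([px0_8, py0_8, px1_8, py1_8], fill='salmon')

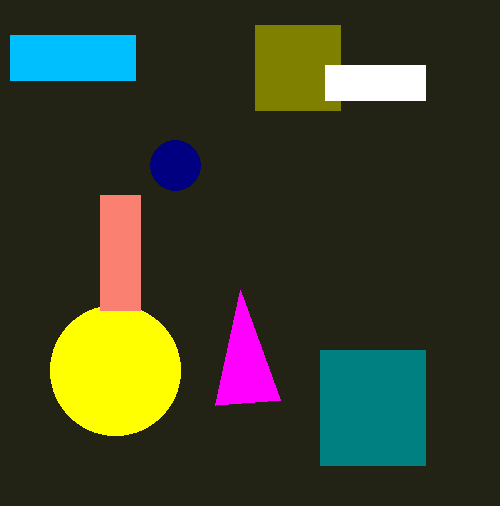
px0_1 = 10, py0_1 = 35, px1_1 = 135, py1_1 = 80, px1_2 = 215, py1_2 = 405, px0_3 = 320, py0_3 = 350, px1_3 = 425, py1_3 = 465, center_x_4 = 175, radius_4 = 25, center_x_5 = 115, center_y_5 = 370, radius_5 = 65, px0_6 = 255, py0_6 = 25, px1_6 = 340, py1_6 = 110, px0_7 = 325, py0_7 = 65, px1_7 = 425, px0_8 = 100, py0_8 = 195, px1_8 = 140, py1_8 = 310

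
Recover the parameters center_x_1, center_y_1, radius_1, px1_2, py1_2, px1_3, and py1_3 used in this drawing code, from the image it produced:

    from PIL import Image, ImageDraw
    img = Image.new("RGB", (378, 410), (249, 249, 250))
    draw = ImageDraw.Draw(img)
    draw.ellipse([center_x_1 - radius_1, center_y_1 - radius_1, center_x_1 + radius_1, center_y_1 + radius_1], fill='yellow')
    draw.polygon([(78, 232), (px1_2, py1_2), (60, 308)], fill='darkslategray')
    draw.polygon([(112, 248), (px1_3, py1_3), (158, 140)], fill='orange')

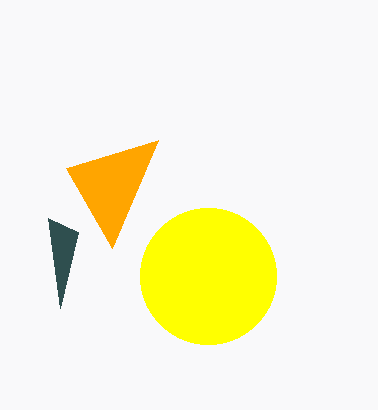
center_x_1 = 208, center_y_1 = 276, radius_1 = 68, px1_2 = 48, py1_2 = 218, px1_3 = 66, py1_3 = 168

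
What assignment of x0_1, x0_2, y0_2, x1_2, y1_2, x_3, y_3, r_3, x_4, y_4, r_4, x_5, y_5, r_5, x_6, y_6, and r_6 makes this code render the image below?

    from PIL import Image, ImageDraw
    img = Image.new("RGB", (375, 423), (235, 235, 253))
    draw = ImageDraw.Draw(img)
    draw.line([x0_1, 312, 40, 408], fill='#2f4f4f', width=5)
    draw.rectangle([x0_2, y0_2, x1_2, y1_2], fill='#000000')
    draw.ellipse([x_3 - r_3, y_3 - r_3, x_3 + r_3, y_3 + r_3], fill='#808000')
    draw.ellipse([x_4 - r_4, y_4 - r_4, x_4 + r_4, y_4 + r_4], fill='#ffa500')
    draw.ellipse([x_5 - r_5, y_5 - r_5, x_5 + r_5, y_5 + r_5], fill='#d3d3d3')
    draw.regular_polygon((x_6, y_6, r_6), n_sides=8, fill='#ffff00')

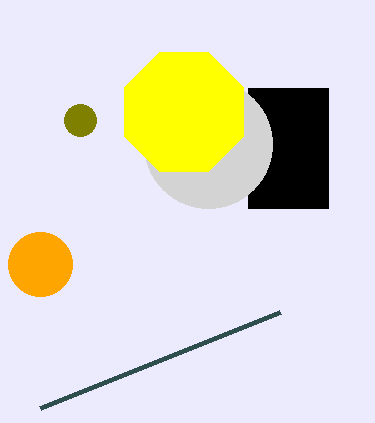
x0_1 = 280, x0_2 = 248, y0_2 = 88, x1_2 = 328, y1_2 = 208, x_3 = 80, y_3 = 120, r_3 = 16, x_4 = 40, y_4 = 264, r_4 = 32, x_5 = 208, y_5 = 144, r_5 = 64, x_6 = 184, y_6 = 112, r_6 = 64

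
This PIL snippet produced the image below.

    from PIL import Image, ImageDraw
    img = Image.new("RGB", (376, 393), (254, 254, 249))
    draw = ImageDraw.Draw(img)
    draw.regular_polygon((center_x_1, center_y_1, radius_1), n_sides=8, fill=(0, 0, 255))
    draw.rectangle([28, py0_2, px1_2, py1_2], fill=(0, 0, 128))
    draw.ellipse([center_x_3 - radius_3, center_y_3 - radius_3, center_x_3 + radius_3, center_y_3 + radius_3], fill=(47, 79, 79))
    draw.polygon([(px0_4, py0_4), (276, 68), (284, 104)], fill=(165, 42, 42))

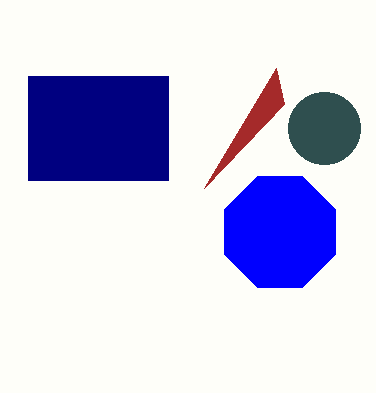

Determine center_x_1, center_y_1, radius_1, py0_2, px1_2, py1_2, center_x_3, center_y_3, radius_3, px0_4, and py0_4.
center_x_1 = 280, center_y_1 = 232, radius_1 = 60, py0_2 = 76, px1_2 = 168, py1_2 = 180, center_x_3 = 324, center_y_3 = 128, radius_3 = 36, px0_4 = 204, py0_4 = 188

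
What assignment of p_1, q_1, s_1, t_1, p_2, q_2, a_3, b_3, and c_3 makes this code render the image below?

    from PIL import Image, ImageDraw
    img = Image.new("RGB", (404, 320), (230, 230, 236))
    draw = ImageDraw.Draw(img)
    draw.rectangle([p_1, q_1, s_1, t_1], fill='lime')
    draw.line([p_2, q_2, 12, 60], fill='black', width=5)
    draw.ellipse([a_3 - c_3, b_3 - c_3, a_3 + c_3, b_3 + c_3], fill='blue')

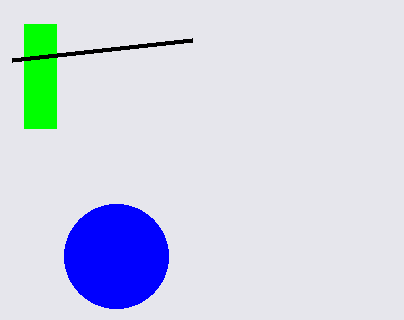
p_1 = 24
q_1 = 24
s_1 = 56
t_1 = 128
p_2 = 192
q_2 = 40
a_3 = 116
b_3 = 256
c_3 = 52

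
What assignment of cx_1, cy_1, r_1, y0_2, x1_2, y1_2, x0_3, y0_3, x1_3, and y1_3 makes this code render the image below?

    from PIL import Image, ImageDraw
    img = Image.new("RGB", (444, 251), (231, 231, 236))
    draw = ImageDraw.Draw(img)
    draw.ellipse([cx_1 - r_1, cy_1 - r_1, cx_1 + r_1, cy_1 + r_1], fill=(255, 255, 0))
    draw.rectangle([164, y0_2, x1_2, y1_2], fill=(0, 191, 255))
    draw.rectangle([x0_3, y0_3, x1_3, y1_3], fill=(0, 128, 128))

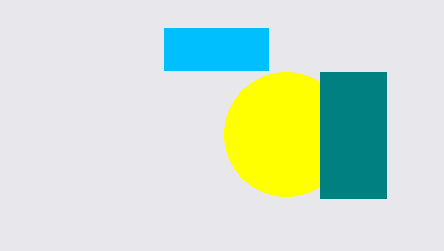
cx_1 = 286, cy_1 = 134, r_1 = 62, y0_2 = 28, x1_2 = 268, y1_2 = 70, x0_3 = 320, y0_3 = 72, x1_3 = 386, y1_3 = 198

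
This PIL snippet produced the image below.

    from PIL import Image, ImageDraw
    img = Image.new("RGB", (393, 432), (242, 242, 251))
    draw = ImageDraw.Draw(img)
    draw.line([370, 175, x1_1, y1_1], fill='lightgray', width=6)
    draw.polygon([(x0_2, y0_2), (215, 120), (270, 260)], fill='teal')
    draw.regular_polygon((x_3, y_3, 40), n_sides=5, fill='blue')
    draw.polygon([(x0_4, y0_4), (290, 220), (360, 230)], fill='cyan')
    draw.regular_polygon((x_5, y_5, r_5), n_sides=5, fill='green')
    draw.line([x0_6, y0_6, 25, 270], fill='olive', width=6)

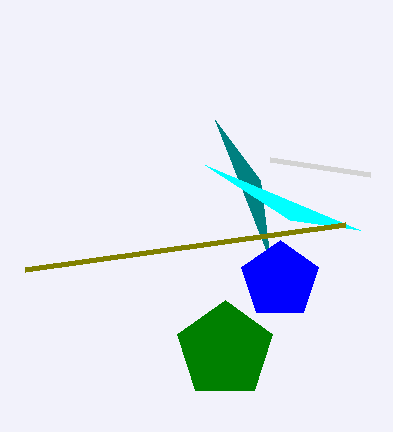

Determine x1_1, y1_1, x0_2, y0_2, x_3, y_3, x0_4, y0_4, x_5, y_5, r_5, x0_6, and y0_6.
x1_1 = 270; y1_1 = 160; x0_2 = 260; y0_2 = 180; x_3 = 280; y_3 = 280; x0_4 = 205; y0_4 = 165; x_5 = 225; y_5 = 350; r_5 = 50; x0_6 = 345; y0_6 = 225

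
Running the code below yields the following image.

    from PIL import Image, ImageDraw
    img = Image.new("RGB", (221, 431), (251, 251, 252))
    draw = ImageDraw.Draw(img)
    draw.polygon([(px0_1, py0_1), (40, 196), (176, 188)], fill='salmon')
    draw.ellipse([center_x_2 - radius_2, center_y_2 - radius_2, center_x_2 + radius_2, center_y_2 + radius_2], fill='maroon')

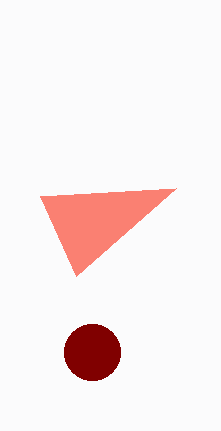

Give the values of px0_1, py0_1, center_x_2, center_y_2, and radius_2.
px0_1 = 76; py0_1 = 276; center_x_2 = 92; center_y_2 = 352; radius_2 = 28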